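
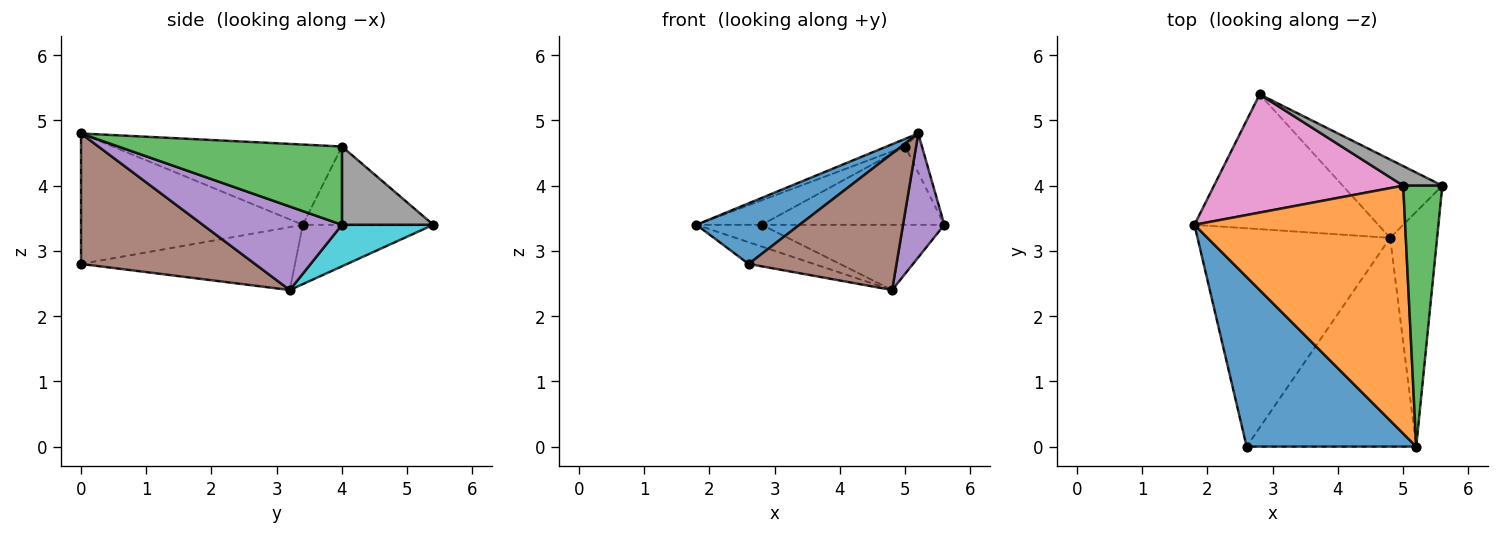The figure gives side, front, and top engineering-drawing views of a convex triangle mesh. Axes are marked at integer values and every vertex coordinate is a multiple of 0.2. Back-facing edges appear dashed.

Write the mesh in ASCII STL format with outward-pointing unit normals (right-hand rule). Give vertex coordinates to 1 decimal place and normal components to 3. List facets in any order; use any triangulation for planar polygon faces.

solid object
 facet normal -0.587 -0.273 0.763
  outer loop
   vertex 2.6 0.0 2.8
   vertex 5.2 0.0 4.8
   vertex 1.8 3.4 3.4
  endloop
 endfacet
 facet normal -0.356 0.029 0.934
  outer loop
   vertex 5.0 4.0 4.6
   vertex 1.8 3.4 3.4
   vertex 5.2 0.0 4.8
  endloop
 endfacet
 facet normal 0.892 0.067 0.446
  outer loop
   vertex 5.0 4.0 4.6
   vertex 5.2 0.0 4.8
   vertex 5.6 4.0 3.4
  endloop
 endfacet
 facet normal -0.309 0.094 -0.946
  outer loop
   vertex 4.8 3.2 2.4
   vertex 2.6 0.0 2.8
   vertex 1.8 3.4 3.4
  endloop
 endfacet
 facet normal 0.844 -0.250 -0.475
  outer loop
   vertex 4.8 3.2 2.4
   vertex 5.6 4.0 3.4
   vertex 5.2 0.0 4.8
  endloop
 endfacet
 facet normal 0.541 -0.460 -0.704
  outer loop
   vertex 4.8 3.2 2.4
   vertex 5.2 0.0 4.8
   vertex 2.6 0.0 2.8
  endloop
 endfacet
 facet normal -0.376 0.188 0.908
  outer loop
   vertex 2.8 5.4 3.4
   vertex 1.8 3.4 3.4
   vertex 5.0 4.0 4.6
  endloop
 endfacet
 facet normal 0.436 0.873 0.218
  outer loop
   vertex 2.8 5.4 3.4
   vertex 5.0 4.0 4.6
   vertex 5.6 4.0 3.4
  endloop
 endfacet
 facet normal -0.303 0.152 -0.941
  outer loop
   vertex 2.8 5.4 3.4
   vertex 4.8 3.2 2.4
   vertex 1.8 3.4 3.4
  endloop
 endfacet
 facet normal 0.305 0.610 -0.732
  outer loop
   vertex 2.8 5.4 3.4
   vertex 5.6 4.0 3.4
   vertex 4.8 3.2 2.4
  endloop
 endfacet
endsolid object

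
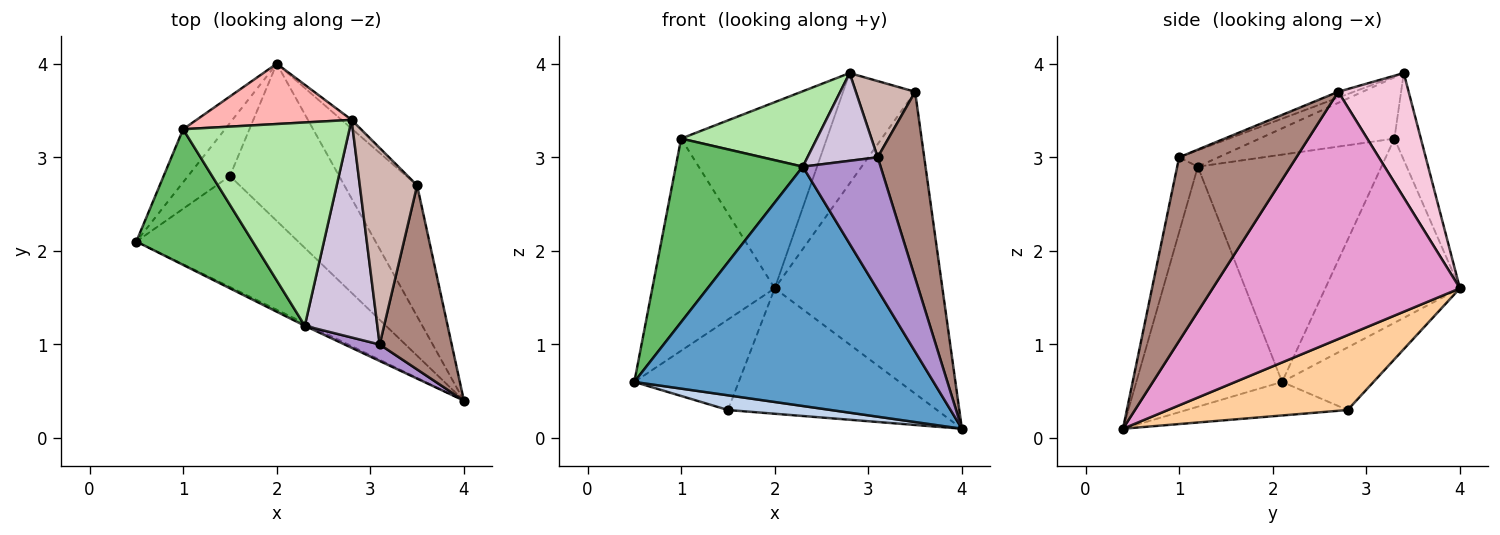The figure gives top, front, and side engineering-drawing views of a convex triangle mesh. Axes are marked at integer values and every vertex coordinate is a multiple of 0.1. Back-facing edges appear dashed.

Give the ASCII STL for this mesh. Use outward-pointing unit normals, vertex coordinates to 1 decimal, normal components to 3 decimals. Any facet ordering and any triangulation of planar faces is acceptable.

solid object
 facet normal -0.438 -0.899 -0.009
  outer loop
   vertex 2.3 1.2 2.9
   vertex 0.5 2.1 0.6
   vertex 4.0 0.4 0.1
  endloop
 endfacet
 facet normal -0.201 -0.129 -0.971
  outer loop
   vertex 1.5 2.8 0.3
   vertex 4.0 0.4 0.1
   vertex 0.5 2.1 0.6
  endloop
 endfacet
 facet normal -0.603 0.688 -0.403
  outer loop
   vertex 1.5 2.8 0.3
   vertex 0.5 2.1 0.6
   vertex 2.0 4.0 1.6
  endloop
 endfacet
 facet normal 0.472 0.550 -0.689
  outer loop
   vertex 1.5 2.8 0.3
   vertex 2.0 4.0 1.6
   vertex 4.0 0.4 0.1
  endloop
 endfacet
 facet normal -0.758 -0.525 0.388
  outer loop
   vertex 1.0 3.3 3.2
   vertex 0.5 2.1 0.6
   vertex 2.3 1.2 2.9
  endloop
 endfacet
 facet normal -0.326 -0.329 0.886
  outer loop
   vertex 1.0 3.3 3.2
   vertex 2.3 1.2 2.9
   vertex 2.8 3.4 3.9
  endloop
 endfacet
 facet normal -0.730 0.663 -0.166
  outer loop
   vertex 1.0 3.3 3.2
   vertex 2.0 4.0 1.6
   vertex 0.5 2.1 0.6
  endloop
 endfacet
 facet normal -0.170 0.937 0.304
  outer loop
   vertex 1.0 3.3 3.2
   vertex 2.8 3.4 3.9
   vertex 2.0 4.0 1.6
  endloop
 endfacet
 facet normal -0.255 -0.960 0.119
  outer loop
   vertex 3.1 1.0 3.0
   vertex 2.3 1.2 2.9
   vertex 4.0 0.4 0.1
  endloop
 endfacet
 facet normal -0.205 -0.366 0.908
  outer loop
   vertex 3.1 1.0 3.0
   vertex 2.8 3.4 3.9
   vertex 2.3 1.2 2.9
  endloop
 endfacet
 facet normal 0.873 -0.347 0.343
  outer loop
   vertex 3.5 2.7 3.7
   vertex 3.1 1.0 3.0
   vertex 4.0 0.4 0.1
  endloop
 endfacet
 facet normal -0.095 -0.360 0.928
  outer loop
   vertex 3.5 2.7 3.7
   vertex 2.8 3.4 3.9
   vertex 3.1 1.0 3.0
  endloop
 endfacet
 facet normal 0.804 0.545 -0.237
  outer loop
   vertex 3.5 2.7 3.7
   vertex 4.0 0.4 0.1
   vertex 2.0 4.0 1.6
  endloop
 endfacet
 facet normal 0.698 0.714 -0.056
  outer loop
   vertex 3.5 2.7 3.7
   vertex 2.0 4.0 1.6
   vertex 2.8 3.4 3.9
  endloop
 endfacet
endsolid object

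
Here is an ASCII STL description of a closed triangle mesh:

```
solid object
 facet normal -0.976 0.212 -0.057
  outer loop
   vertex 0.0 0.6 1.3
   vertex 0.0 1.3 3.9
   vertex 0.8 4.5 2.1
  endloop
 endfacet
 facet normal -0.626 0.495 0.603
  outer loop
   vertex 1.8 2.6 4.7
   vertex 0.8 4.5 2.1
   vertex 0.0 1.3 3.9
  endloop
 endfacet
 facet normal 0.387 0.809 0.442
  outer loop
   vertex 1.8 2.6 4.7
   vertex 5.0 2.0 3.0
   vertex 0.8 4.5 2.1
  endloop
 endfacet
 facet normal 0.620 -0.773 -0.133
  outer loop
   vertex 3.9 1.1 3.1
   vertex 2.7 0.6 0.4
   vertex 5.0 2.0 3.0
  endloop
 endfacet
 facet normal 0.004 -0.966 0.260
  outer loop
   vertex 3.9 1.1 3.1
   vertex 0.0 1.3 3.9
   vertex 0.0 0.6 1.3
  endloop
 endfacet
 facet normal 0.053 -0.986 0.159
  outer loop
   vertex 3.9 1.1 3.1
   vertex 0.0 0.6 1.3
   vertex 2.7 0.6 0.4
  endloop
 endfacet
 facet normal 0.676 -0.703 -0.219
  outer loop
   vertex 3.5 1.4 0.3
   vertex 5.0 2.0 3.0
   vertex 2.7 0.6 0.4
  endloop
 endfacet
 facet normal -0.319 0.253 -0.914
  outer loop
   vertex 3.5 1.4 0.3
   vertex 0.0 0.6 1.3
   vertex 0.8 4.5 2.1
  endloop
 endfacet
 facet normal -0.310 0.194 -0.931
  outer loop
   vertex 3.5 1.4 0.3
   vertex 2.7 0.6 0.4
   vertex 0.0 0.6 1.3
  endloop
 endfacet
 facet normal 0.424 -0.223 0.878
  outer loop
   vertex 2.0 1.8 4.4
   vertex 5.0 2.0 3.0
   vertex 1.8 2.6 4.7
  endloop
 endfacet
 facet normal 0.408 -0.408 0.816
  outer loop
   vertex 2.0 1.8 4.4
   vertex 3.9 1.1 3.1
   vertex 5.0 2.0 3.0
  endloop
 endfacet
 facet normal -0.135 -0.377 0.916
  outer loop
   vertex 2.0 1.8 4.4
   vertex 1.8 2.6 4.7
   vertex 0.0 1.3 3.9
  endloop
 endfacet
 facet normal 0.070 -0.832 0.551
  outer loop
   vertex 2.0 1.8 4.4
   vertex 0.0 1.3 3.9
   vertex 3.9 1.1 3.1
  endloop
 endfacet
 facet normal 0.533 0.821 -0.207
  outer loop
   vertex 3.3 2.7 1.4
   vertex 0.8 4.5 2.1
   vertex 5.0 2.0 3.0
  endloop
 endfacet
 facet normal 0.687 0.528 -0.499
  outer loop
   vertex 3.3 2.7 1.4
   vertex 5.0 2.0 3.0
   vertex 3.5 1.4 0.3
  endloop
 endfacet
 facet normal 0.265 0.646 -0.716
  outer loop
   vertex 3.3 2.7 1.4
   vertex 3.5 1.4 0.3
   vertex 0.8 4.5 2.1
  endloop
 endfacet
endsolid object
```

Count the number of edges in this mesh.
24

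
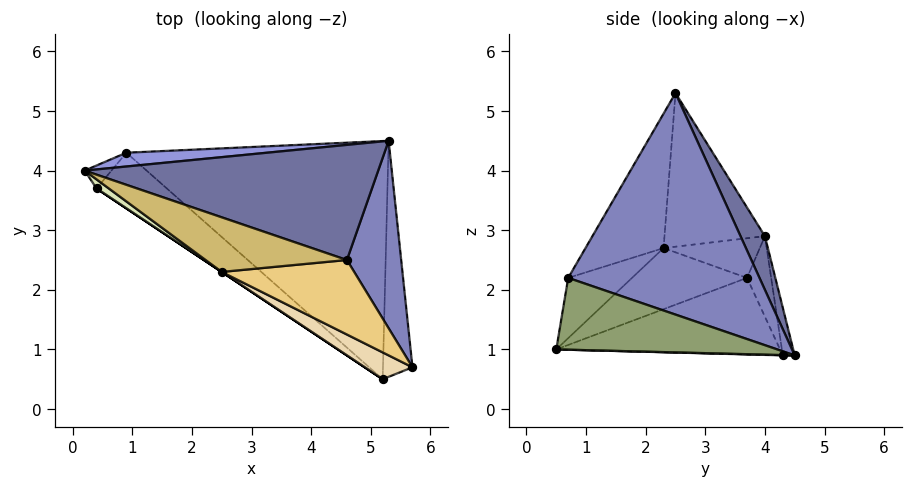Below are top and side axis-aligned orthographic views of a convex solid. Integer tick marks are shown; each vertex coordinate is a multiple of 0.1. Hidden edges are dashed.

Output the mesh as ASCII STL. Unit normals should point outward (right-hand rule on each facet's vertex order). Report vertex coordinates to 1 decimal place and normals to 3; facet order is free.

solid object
 facet normal 0.077 0.903 0.423
  outer loop
   vertex 4.6 2.5 5.3
   vertex 5.3 4.5 0.9
   vertex 0.2 4.0 2.9
  endloop
 endfacet
 facet normal 0.955 0.181 0.234
  outer loop
   vertex 4.6 2.5 5.3
   vertex 5.7 0.7 2.2
   vertex 5.3 4.5 0.9
  endloop
 endfacet
 facet normal -0.045 0.990 0.133
  outer loop
   vertex 0.9 4.3 0.9
   vertex 0.2 4.0 2.9
   vertex 5.3 4.5 0.9
  endloop
 endfacet
 facet normal -0.943 0.105 -0.314
  outer loop
   vertex 0.4 3.7 2.2
   vertex 0.2 4.0 2.9
   vertex 0.9 4.3 0.9
  endloop
 endfacet
 facet normal 0.925 -0.033 -0.380
  outer loop
   vertex 5.2 0.5 1.0
   vertex 5.3 4.5 0.9
   vertex 5.7 0.7 2.2
  endloop
 endfacet
 facet normal 0.001 -0.025 -1.000
  outer loop
   vertex 5.2 0.5 1.0
   vertex 0.9 4.3 0.9
   vertex 5.3 4.5 0.9
  endloop
 endfacet
 facet normal -0.561 -0.648 -0.515
  outer loop
   vertex 5.2 0.5 1.0
   vertex 0.4 3.7 2.2
   vertex 0.9 4.3 0.9
  endloop
 endfacet
 facet normal -0.575 -0.799 0.178
  outer loop
   vertex 2.5 2.3 2.7
   vertex 0.2 4.0 2.9
   vertex 0.4 3.7 2.2
  endloop
 endfacet
 facet normal -0.555 -0.832 0.000
  outer loop
   vertex 2.5 2.3 2.7
   vertex 0.4 3.7 2.2
   vertex 5.2 0.5 1.0
  endloop
 endfacet
 facet normal -0.501 -0.732 0.461
  outer loop
   vertex 2.5 2.3 2.7
   vertex 4.6 2.5 5.3
   vertex 0.2 4.0 2.9
  endloop
 endfacet
 facet normal -0.370 -0.854 0.365
  outer loop
   vertex 2.5 2.3 2.7
   vertex 5.7 0.7 2.2
   vertex 4.6 2.5 5.3
  endloop
 endfacet
 facet normal -0.387 -0.870 0.306
  outer loop
   vertex 2.5 2.3 2.7
   vertex 5.2 0.5 1.0
   vertex 5.7 0.7 2.2
  endloop
 endfacet
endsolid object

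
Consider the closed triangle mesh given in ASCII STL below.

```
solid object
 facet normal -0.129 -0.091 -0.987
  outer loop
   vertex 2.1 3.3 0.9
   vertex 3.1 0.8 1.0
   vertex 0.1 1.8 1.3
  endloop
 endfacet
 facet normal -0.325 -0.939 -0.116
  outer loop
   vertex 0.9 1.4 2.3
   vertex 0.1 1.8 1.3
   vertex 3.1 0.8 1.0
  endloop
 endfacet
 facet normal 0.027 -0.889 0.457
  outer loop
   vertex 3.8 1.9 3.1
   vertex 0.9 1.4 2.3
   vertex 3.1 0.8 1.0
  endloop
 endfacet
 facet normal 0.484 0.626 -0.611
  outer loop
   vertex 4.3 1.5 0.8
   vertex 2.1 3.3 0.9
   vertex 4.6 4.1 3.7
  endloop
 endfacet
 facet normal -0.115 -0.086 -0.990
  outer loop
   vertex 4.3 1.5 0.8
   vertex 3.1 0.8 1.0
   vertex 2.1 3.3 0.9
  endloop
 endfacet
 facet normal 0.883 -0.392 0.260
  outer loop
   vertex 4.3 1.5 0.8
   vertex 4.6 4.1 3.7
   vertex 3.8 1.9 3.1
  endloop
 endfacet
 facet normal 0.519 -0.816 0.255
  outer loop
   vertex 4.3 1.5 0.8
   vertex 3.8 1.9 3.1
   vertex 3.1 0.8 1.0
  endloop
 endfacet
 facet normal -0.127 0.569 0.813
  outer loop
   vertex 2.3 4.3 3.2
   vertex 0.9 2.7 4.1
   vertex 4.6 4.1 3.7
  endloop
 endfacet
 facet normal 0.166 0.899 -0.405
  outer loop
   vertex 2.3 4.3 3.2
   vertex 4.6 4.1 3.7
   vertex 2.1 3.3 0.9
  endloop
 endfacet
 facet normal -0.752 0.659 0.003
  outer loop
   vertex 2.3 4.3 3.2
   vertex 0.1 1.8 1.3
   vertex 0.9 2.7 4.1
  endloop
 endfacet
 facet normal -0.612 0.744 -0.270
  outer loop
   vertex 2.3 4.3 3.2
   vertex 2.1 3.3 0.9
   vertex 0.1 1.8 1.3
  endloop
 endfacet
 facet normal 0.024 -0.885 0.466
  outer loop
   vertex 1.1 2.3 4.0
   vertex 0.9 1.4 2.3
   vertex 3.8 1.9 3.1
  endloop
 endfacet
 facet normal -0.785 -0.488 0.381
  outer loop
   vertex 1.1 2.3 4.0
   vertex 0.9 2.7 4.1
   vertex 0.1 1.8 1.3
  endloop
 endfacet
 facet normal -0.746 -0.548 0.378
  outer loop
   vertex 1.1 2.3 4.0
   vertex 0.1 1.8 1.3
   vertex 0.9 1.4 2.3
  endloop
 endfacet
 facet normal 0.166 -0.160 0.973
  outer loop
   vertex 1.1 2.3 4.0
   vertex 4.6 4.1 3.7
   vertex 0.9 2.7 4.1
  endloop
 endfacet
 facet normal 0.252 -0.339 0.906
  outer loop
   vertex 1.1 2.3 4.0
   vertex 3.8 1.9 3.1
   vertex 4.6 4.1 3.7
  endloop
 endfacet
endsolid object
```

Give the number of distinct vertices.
10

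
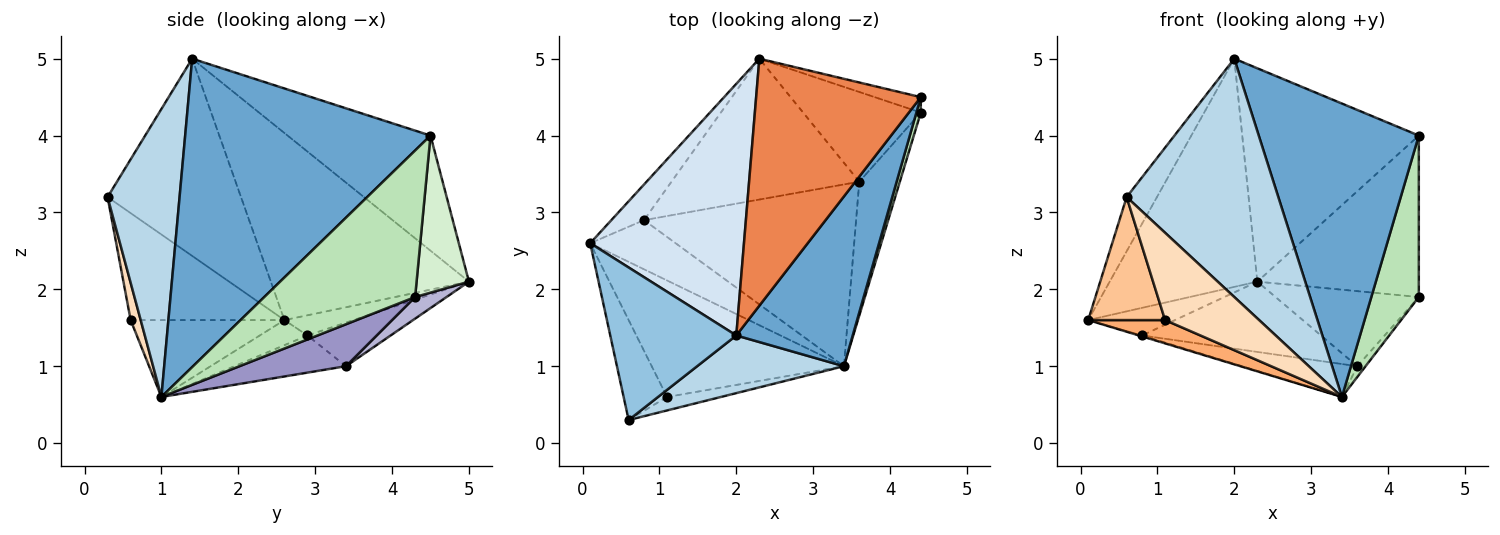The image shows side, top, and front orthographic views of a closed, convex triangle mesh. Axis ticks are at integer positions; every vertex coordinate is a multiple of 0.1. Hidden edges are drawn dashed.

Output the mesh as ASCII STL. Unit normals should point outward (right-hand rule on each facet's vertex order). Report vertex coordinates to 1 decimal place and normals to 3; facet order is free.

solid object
 facet normal 0.799 -0.521 0.301
  outer loop
   vertex 2.0 1.4 5.0
   vertex 3.4 1.0 0.6
   vertex 4.4 4.5 4.0
  endloop
 endfacet
 facet normal -0.828 0.188 0.529
  outer loop
   vertex 0.6 0.3 3.2
   vertex 2.0 1.4 5.0
   vertex 0.1 2.6 1.6
  endloop
 endfacet
 facet normal 0.419 -0.883 0.214
  outer loop
   vertex 0.6 0.3 3.2
   vertex 3.4 1.0 0.6
   vertex 2.0 1.4 5.0
  endloop
 endfacet
 facet normal -0.669 0.499 0.550
  outer loop
   vertex 2.3 5.0 2.1
   vertex 0.1 2.6 1.6
   vertex 2.0 1.4 5.0
  endloop
 endfacet
 facet normal -0.468 0.578 0.669
  outer loop
   vertex 2.3 5.0 2.1
   vertex 2.0 1.4 5.0
   vertex 4.4 4.5 4.0
  endloop
 endfacet
 facet normal -0.365 -0.183 -0.913
  outer loop
   vertex 1.1 0.6 1.6
   vertex 0.1 2.6 1.6
   vertex 3.4 1.0 0.6
  endloop
 endfacet
 facet normal -0.841 -0.420 -0.342
  outer loop
   vertex 1.1 0.6 1.6
   vertex 0.6 0.3 3.2
   vertex 0.1 2.6 1.6
  endloop
 endfacet
 facet normal 0.105 -0.983 -0.151
  outer loop
   vertex 1.1 0.6 1.6
   vertex 3.4 1.0 0.6
   vertex 0.6 0.3 3.2
  endloop
 endfacet
 facet normal -0.282 0.018 -0.959
  outer loop
   vertex 0.8 2.9 1.4
   vertex 3.4 1.0 0.6
   vertex 0.1 2.6 1.6
  endloop
 endfacet
 facet normal -0.439 0.550 -0.710
  outer loop
   vertex 0.8 2.9 1.4
   vertex 0.1 2.6 1.6
   vertex 2.3 5.0 2.1
  endloop
 endfacet
 facet normal 0.953 -0.300 0.029
  outer loop
   vertex 4.4 4.3 1.9
   vertex 4.4 4.5 4.0
   vertex 3.4 1.0 0.6
  endloop
 endfacet
 facet normal 0.307 0.947 -0.090
  outer loop
   vertex 4.4 4.3 1.9
   vertex 2.3 5.0 2.1
   vertex 4.4 4.5 4.0
  endloop
 endfacet
 facet normal 0.718 0.056 -0.694
  outer loop
   vertex 3.6 3.4 1.0
   vertex 4.4 4.3 1.9
   vertex 3.4 1.0 0.6
  endloop
 endfacet
 facet normal 0.139 0.635 -0.759
  outer loop
   vertex 3.6 3.4 1.0
   vertex 2.3 5.0 2.1
   vertex 4.4 4.3 1.9
  endloop
 endfacet
 facet normal -0.170 0.176 -0.970
  outer loop
   vertex 3.6 3.4 1.0
   vertex 3.4 1.0 0.6
   vertex 0.8 2.9 1.4
  endloop
 endfacet
 facet normal -0.203 0.437 -0.876
  outer loop
   vertex 3.6 3.4 1.0
   vertex 0.8 2.9 1.4
   vertex 2.3 5.0 2.1
  endloop
 endfacet
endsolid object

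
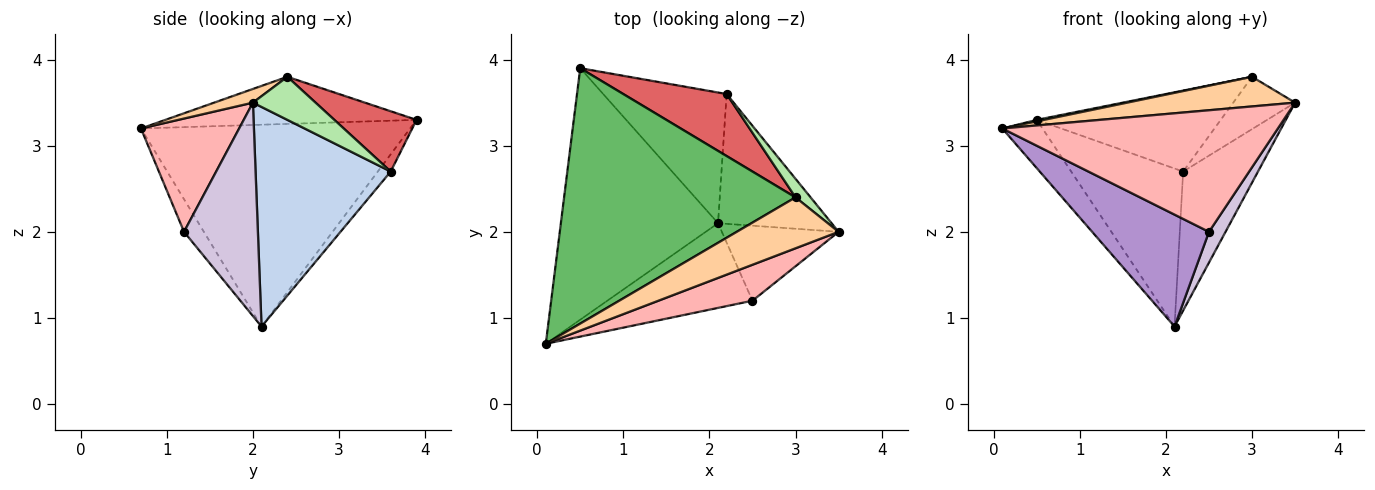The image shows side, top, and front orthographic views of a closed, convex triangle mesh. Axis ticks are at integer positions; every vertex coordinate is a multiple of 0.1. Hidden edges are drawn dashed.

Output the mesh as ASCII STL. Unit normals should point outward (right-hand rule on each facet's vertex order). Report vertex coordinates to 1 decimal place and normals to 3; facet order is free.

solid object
 facet normal -0.784 0.117 -0.610
  outer loop
   vertex 2.1 2.1 0.9
   vertex 0.1 0.7 3.2
   vertex 0.5 3.9 3.3
  endloop
 endfacet
 facet normal 0.797 0.441 -0.412
  outer loop
   vertex 2.2 3.6 2.7
   vertex 3.5 2.0 3.5
   vertex 2.1 2.1 0.9
  endloop
 endfacet
 facet normal -0.089 0.768 -0.635
  outer loop
   vertex 2.2 3.6 2.7
   vertex 2.1 2.1 0.9
   vertex 0.5 3.9 3.3
  endloop
 endfacet
 facet normal 0.115 -0.500 0.858
  outer loop
   vertex 3.0 2.4 3.8
   vertex 0.1 0.7 3.2
   vertex 3.5 2.0 3.5
  endloop
 endfacet
 facet normal -0.199 -0.006 0.980
  outer loop
   vertex 3.0 2.4 3.8
   vertex 0.5 3.9 3.3
   vertex 0.1 0.7 3.2
  endloop
 endfacet
 facet normal 0.690 0.682 0.242
  outer loop
   vertex 3.0 2.4 3.8
   vertex 3.5 2.0 3.5
   vertex 2.2 3.6 2.7
  endloop
 endfacet
 facet normal 0.334 0.748 0.573
  outer loop
   vertex 3.0 2.4 3.8
   vertex 2.2 3.6 2.7
   vertex 0.5 3.9 3.3
  endloop
 endfacet
 facet normal 0.323 -0.907 0.268
  outer loop
   vertex 2.5 1.2 2.0
   vertex 3.5 2.0 3.5
   vertex 0.1 0.7 3.2
  endloop
 endfacet
 facet normal -0.134 -0.790 -0.598
  outer loop
   vertex 2.5 1.2 2.0
   vertex 0.1 0.7 3.2
   vertex 2.1 2.1 0.9
  endloop
 endfacet
 facet normal 0.861 -0.193 -0.471
  outer loop
   vertex 2.5 1.2 2.0
   vertex 2.1 2.1 0.9
   vertex 3.5 2.0 3.5
  endloop
 endfacet
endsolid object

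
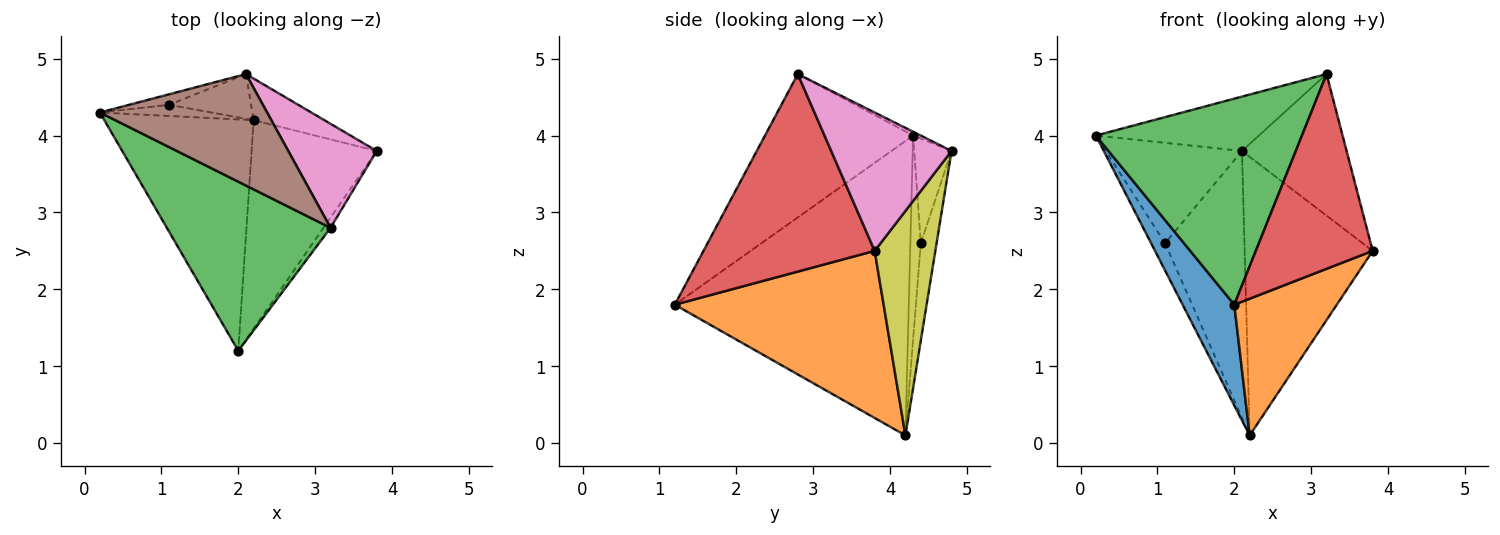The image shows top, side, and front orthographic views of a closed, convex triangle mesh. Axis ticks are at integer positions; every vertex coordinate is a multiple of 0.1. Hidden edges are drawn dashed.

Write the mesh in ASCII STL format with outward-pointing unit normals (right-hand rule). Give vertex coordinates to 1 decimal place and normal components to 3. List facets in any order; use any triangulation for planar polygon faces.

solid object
 facet normal -0.875 -0.193 -0.444
  outer loop
   vertex 2.2 4.2 0.1
   vertex 2.0 1.2 1.8
   vertex 0.2 4.3 4.0
  endloop
 endfacet
 facet normal 0.745 -0.366 -0.558
  outer loop
   vertex 2.2 4.2 0.1
   vertex 3.8 3.8 2.5
   vertex 2.0 1.2 1.8
  endloop
 endfacet
 facet normal -0.486 -0.676 0.555
  outer loop
   vertex 3.2 2.8 4.8
   vertex 0.2 4.3 4.0
   vertex 2.0 1.2 1.8
  endloop
 endfacet
 facet normal 0.826 -0.564 -0.030
  outer loop
   vertex 3.2 2.8 4.8
   vertex 2.0 1.2 1.8
   vertex 3.8 3.8 2.5
  endloop
 endfacet
 facet normal -0.569 0.762 -0.311
  outer loop
   vertex 1.1 4.4 2.6
   vertex 2.2 4.2 0.1
   vertex 0.2 4.3 4.0
  endloop
 endfacet
 facet normal -0.021 0.438 0.899
  outer loop
   vertex 2.1 4.8 3.8
   vertex 0.2 4.3 4.0
   vertex 3.2 2.8 4.8
  endloop
 endfacet
 facet normal 0.680 0.591 0.434
  outer loop
   vertex 2.1 4.8 3.8
   vertex 3.2 2.8 4.8
   vertex 3.8 3.8 2.5
  endloop
 endfacet
 facet normal -0.263 0.960 -0.101
  outer loop
   vertex 2.1 4.8 3.8
   vertex 1.1 4.4 2.6
   vertex 0.2 4.3 4.0
  endloop
 endfacet
 facet normal 0.424 0.896 -0.134
  outer loop
   vertex 2.1 4.8 3.8
   vertex 3.8 3.8 2.5
   vertex 2.2 4.2 0.1
  endloop
 endfacet
 facet normal -0.193 0.968 -0.162
  outer loop
   vertex 2.1 4.8 3.8
   vertex 2.2 4.2 0.1
   vertex 1.1 4.4 2.6
  endloop
 endfacet
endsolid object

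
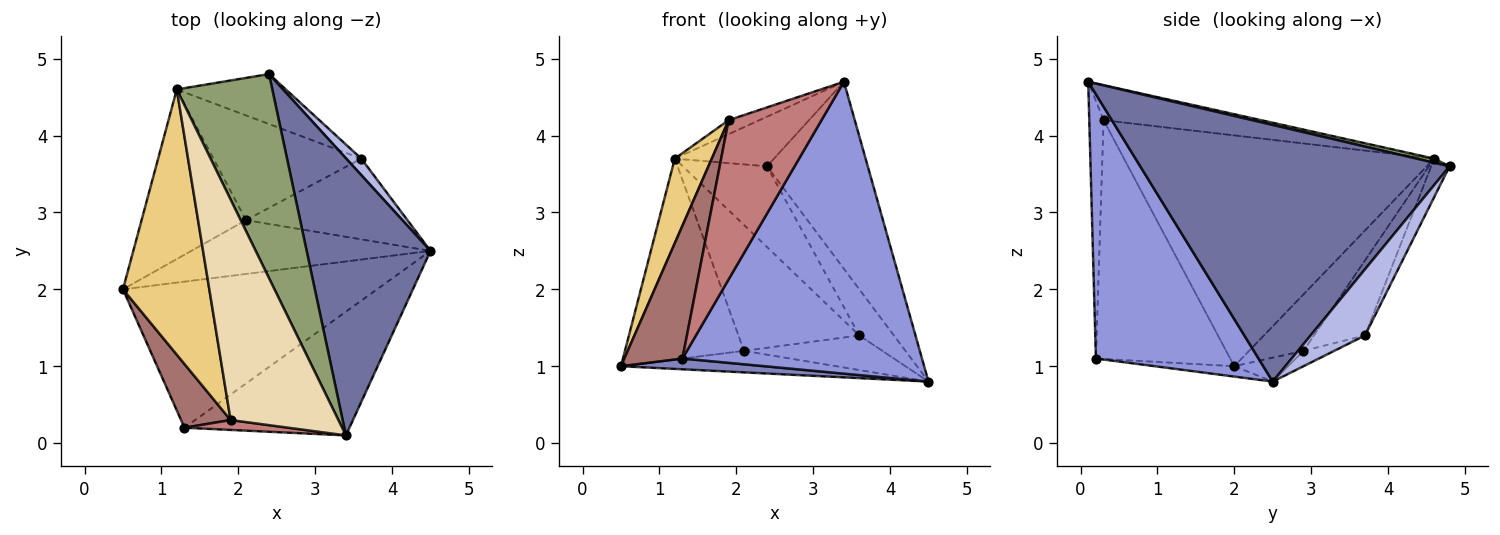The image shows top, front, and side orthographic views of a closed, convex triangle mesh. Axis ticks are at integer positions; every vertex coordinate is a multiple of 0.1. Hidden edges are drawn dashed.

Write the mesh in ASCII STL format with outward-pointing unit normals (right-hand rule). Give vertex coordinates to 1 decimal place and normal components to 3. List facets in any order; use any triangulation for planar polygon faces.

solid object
 facet normal 0.864 0.281 0.417
  outer loop
   vertex 3.4 0.1 4.7
   vertex 4.5 2.5 0.8
   vertex 2.4 4.8 3.6
  endloop
 endfacet
 facet normal -0.041 -0.073 -0.996
  outer loop
   vertex 1.3 0.2 1.1
   vertex 0.5 2.0 1.0
   vertex 4.5 2.5 0.8
  endloop
 endfacet
 facet normal 0.530 -0.781 -0.331
  outer loop
   vertex 1.3 0.2 1.1
   vertex 4.5 2.5 0.8
   vertex 3.4 0.1 4.7
  endloop
 endfacet
 facet normal 0.829 0.527 0.188
  outer loop
   vertex 3.6 3.7 1.4
   vertex 2.4 4.8 3.6
   vertex 4.5 2.5 0.8
  endloop
 endfacet
 facet normal 0.042 0.236 0.971
  outer loop
   vertex 1.2 4.6 3.7
   vertex 3.4 0.1 4.7
   vertex 2.4 4.8 3.6
  endloop
 endfacet
 facet normal -0.182 0.836 -0.518
  outer loop
   vertex 1.2 4.6 3.7
   vertex 2.4 4.8 3.6
   vertex 3.6 3.7 1.4
  endloop
 endfacet
 facet normal -0.092 0.370 -0.925
  outer loop
   vertex 2.1 2.9 1.2
   vertex 4.5 2.5 0.8
   vertex 0.5 2.0 1.0
  endloop
 endfacet
 facet normal -0.087 0.392 -0.916
  outer loop
   vertex 2.1 2.9 1.2
   vertex 3.6 3.7 1.4
   vertex 4.5 2.5 0.8
  endloop
 endfacet
 facet normal -0.330 0.721 -0.609
  outer loop
   vertex 2.1 2.9 1.2
   vertex 0.5 2.0 1.0
   vertex 1.2 4.6 3.7
  endloop
 endfacet
 facet normal -0.309 0.731 -0.608
  outer loop
   vertex 2.1 2.9 1.2
   vertex 1.2 4.6 3.7
   vertex 3.6 3.7 1.4
  endloop
 endfacet
 facet normal -0.931 -0.111 0.348
  outer loop
   vertex 1.9 0.3 4.2
   vertex 1.2 4.6 3.7
   vertex 0.5 2.0 1.0
  endloop
 endfacet
 facet normal -0.308 0.060 0.949
  outer loop
   vertex 1.9 0.3 4.2
   vertex 3.4 0.1 4.7
   vertex 1.2 4.6 3.7
  endloop
 endfacet
 facet normal -0.901 -0.390 0.187
  outer loop
   vertex 1.9 0.3 4.2
   vertex 0.5 2.0 1.0
   vertex 1.3 0.2 1.1
  endloop
 endfacet
 facet normal -0.152 -0.986 0.061
  outer loop
   vertex 1.9 0.3 4.2
   vertex 1.3 0.2 1.1
   vertex 3.4 0.1 4.7
  endloop
 endfacet
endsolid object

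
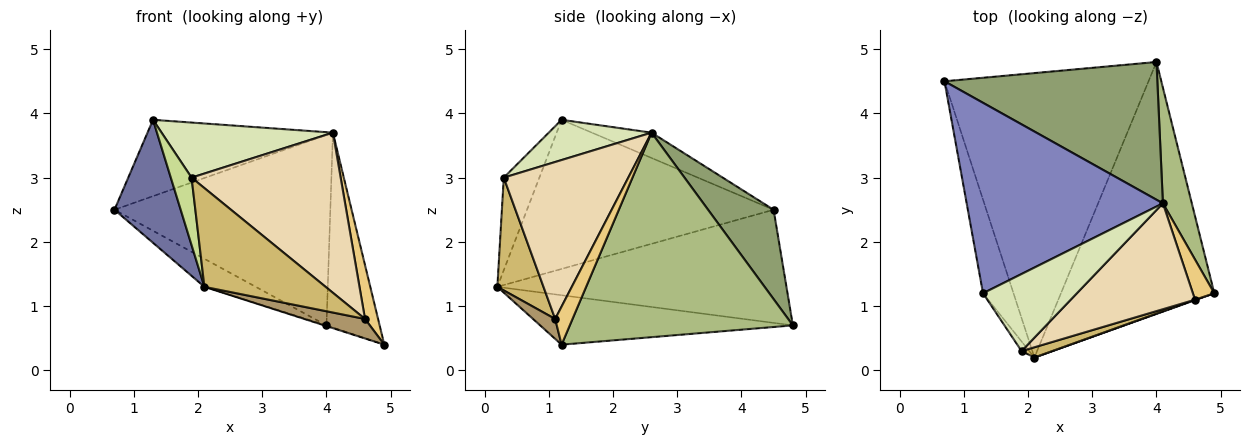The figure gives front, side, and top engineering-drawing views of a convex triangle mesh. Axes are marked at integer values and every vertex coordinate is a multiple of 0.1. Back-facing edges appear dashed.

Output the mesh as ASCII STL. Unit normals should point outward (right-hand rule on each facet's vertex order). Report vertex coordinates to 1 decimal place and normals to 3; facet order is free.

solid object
 facet normal -0.947 -0.254 -0.194
  outer loop
   vertex 1.3 1.2 3.9
   vertex 0.7 4.5 2.5
   vertex 2.1 0.2 1.3
  endloop
 endfacet
 facet normal -0.119 0.369 0.922
  outer loop
   vertex 4.1 2.6 3.7
   vertex 0.7 4.5 2.5
   vertex 1.3 1.2 3.9
  endloop
 endfacet
 facet normal -0.483 0.086 -0.871
  outer loop
   vertex 4.0 4.8 0.7
   vertex 2.1 0.2 1.3
   vertex 0.7 4.5 2.5
  endloop
 endfacet
 facet normal -0.307 0.003 -0.952
  outer loop
   vertex 4.0 4.8 0.7
   vertex 4.9 1.2 0.4
   vertex 2.1 0.2 1.3
  endloop
 endfacet
 facet normal 0.239 0.787 0.569
  outer loop
   vertex 4.0 4.8 0.7
   vertex 0.7 4.5 2.5
   vertex 4.1 2.6 3.7
  endloop
 endfacet
 facet normal 0.964 0.230 0.136
  outer loop
   vertex 4.0 4.8 0.7
   vertex 4.1 2.6 3.7
   vertex 4.9 1.2 0.4
  endloop
 endfacet
 facet normal -0.862 -0.503 -0.072
  outer loop
   vertex 1.9 0.3 3.0
   vertex 1.3 1.2 3.9
   vertex 2.1 0.2 1.3
  endloop
 endfacet
 facet normal 0.329 -0.549 0.768
  outer loop
   vertex 1.9 0.3 3.0
   vertex 4.1 2.6 3.7
   vertex 1.3 1.2 3.9
  endloop
 endfacet
 facet normal 0.343 -0.939 0.022
  outer loop
   vertex 4.6 1.1 0.8
   vertex 2.1 0.2 1.3
   vertex 4.9 1.2 0.4
  endloop
 endfacet
 facet normal 0.354 -0.930 0.096
  outer loop
   vertex 4.6 1.1 0.8
   vertex 1.9 0.3 3.0
   vertex 2.1 0.2 1.3
  endloop
 endfacet
 facet normal 0.729 -0.549 0.409
  outer loop
   vertex 4.6 1.1 0.8
   vertex 4.9 1.2 0.4
   vertex 4.1 2.6 3.7
  endloop
 endfacet
 facet normal 0.572 -0.684 0.453
  outer loop
   vertex 4.6 1.1 0.8
   vertex 4.1 2.6 3.7
   vertex 1.9 0.3 3.0
  endloop
 endfacet
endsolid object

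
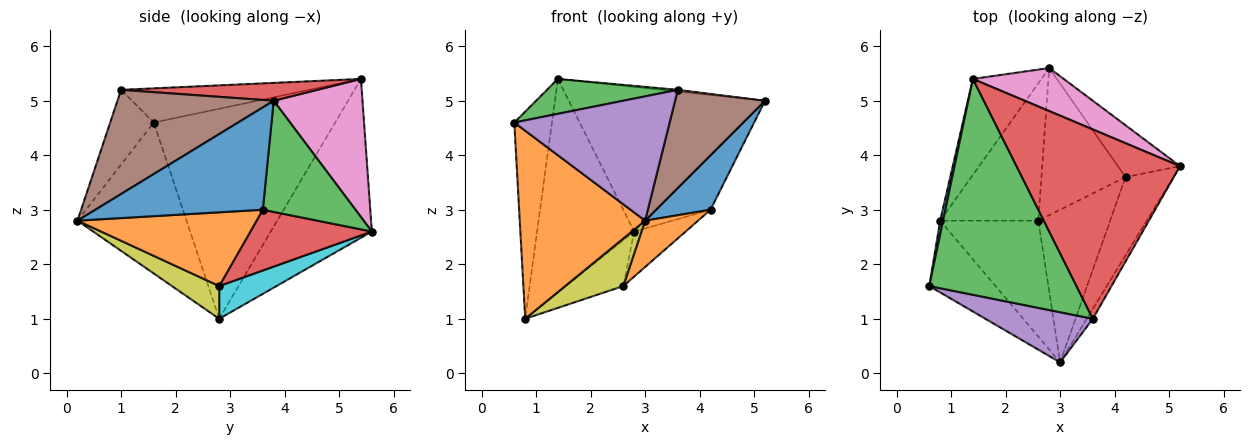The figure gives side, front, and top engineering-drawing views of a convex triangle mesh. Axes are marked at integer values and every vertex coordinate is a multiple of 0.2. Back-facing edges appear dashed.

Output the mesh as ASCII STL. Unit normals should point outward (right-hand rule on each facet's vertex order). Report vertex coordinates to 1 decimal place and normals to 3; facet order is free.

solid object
 facet normal -0.979 0.203 0.013
  outer loop
   vertex 0.8 2.8 1.0
   vertex 0.6 1.6 4.6
   vertex 1.4 5.4 5.4
  endloop
 endfacet
 facet normal -0.631 -0.725 -0.277
  outer loop
   vertex 3.0 0.2 2.8
   vertex 0.6 1.6 4.6
   vertex 0.8 2.8 1.0
  endloop
 endfacet
 facet normal -0.224 -0.156 0.962
  outer loop
   vertex 3.6 1.0 5.2
   vertex 1.4 5.4 5.4
   vertex 0.6 1.6 4.6
  endloop
 endfacet
 facet normal 0.108 0.009 0.994
  outer loop
   vertex 3.6 1.0 5.2
   vertex 5.2 3.8 5.0
   vertex 1.4 5.4 5.4
  endloop
 endfacet
 facet normal -0.252 -0.897 0.362
  outer loop
   vertex 3.6 1.0 5.2
   vertex 0.6 1.6 4.6
   vertex 3.0 0.2 2.8
  endloop
 endfacet
 facet normal 0.866 -0.498 -0.050
  outer loop
   vertex 3.6 1.0 5.2
   vertex 3.0 0.2 2.8
   vertex 5.2 3.8 5.0
  endloop
 endfacet
 facet normal 0.398 0.879 0.262
  outer loop
   vertex 2.8 5.6 2.6
   vertex 1.4 5.4 5.4
   vertex 5.2 3.8 5.0
  endloop
 endfacet
 facet normal -0.689 0.662 -0.297
  outer loop
   vertex 2.8 5.6 2.6
   vertex 0.8 2.8 1.0
   vertex 1.4 5.4 5.4
  endloop
 endfacet
 facet normal 0.295 -0.363 -0.884
  outer loop
   vertex 2.6 2.8 1.6
   vertex 3.0 0.2 2.8
   vertex 0.8 2.8 1.0
  endloop
 endfacet
 facet normal 0.302 0.302 -0.905
  outer loop
   vertex 2.6 2.8 1.6
   vertex 0.8 2.8 1.0
   vertex 2.8 5.6 2.6
  endloop
 endfacet
 facet normal 0.869 -0.283 -0.406
  outer loop
   vertex 4.2 3.6 3.0
   vertex 5.2 3.8 5.0
   vertex 3.0 0.2 2.8
  endloop
 endfacet
 facet normal 0.701 -0.207 -0.683
  outer loop
   vertex 4.2 3.6 3.0
   vertex 3.0 0.2 2.8
   vertex 2.6 2.8 1.6
  endloop
 endfacet
 facet normal 0.777 0.457 -0.434
  outer loop
   vertex 4.2 3.6 3.0
   vertex 2.8 5.6 2.6
   vertex 5.2 3.8 5.0
  endloop
 endfacet
 facet normal 0.568 0.240 -0.787
  outer loop
   vertex 4.2 3.6 3.0
   vertex 2.6 2.8 1.6
   vertex 2.8 5.6 2.6
  endloop
 endfacet
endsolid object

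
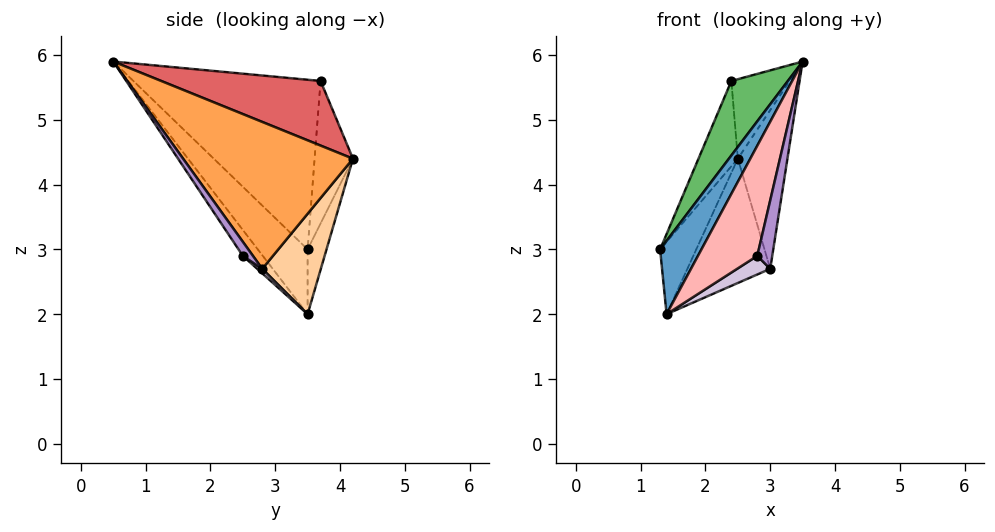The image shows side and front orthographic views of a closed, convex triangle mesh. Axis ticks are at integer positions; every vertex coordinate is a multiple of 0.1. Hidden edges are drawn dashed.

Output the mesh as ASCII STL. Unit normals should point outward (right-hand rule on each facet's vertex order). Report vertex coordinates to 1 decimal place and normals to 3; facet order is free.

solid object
 facet normal -0.767 -0.637 -0.077
  outer loop
   vertex 1.4 3.5 2.0
   vertex 3.5 0.5 5.9
   vertex 1.3 3.5 3.0
  endloop
 endfacet
 facet normal -0.463 0.885 -0.046
  outer loop
   vertex 1.4 3.5 2.0
   vertex 1.3 3.5 3.0
   vertex 2.5 4.2 4.4
  endloop
 endfacet
 facet normal 0.959 0.280 0.051
  outer loop
   vertex 3.0 2.8 2.7
   vertex 2.5 4.2 4.4
   vertex 3.5 0.5 5.9
  endloop
 endfacet
 facet normal 0.516 0.730 -0.449
  outer loop
   vertex 3.0 2.8 2.7
   vertex 1.4 3.5 2.0
   vertex 2.5 4.2 4.4
  endloop
 endfacet
 facet normal -0.880 -0.266 0.393
  outer loop
   vertex 2.4 3.7 5.6
   vertex 1.3 3.5 3.0
   vertex 3.5 0.5 5.9
  endloop
 endfacet
 facet normal -0.679 0.696 0.234
  outer loop
   vertex 2.4 3.7 5.6
   vertex 2.5 4.2 4.4
   vertex 1.3 3.5 3.0
  endloop
 endfacet
 facet normal 0.917 0.335 0.216
  outer loop
   vertex 2.4 3.7 5.6
   vertex 3.5 0.5 5.9
   vertex 2.5 4.2 4.4
  endloop
 endfacet
 facet normal -0.278 -0.828 -0.487
  outer loop
   vertex 2.8 2.5 2.9
   vertex 3.5 0.5 5.9
   vertex 1.4 3.5 2.0
  endloop
 endfacet
 facet normal 0.462 -0.684 -0.564
  outer loop
   vertex 2.8 2.5 2.9
   vertex 3.0 2.8 2.7
   vertex 3.5 0.5 5.9
  endloop
 endfacet
 facet normal 0.090 -0.593 -0.800
  outer loop
   vertex 2.8 2.5 2.9
   vertex 1.4 3.5 2.0
   vertex 3.0 2.8 2.7
  endloop
 endfacet
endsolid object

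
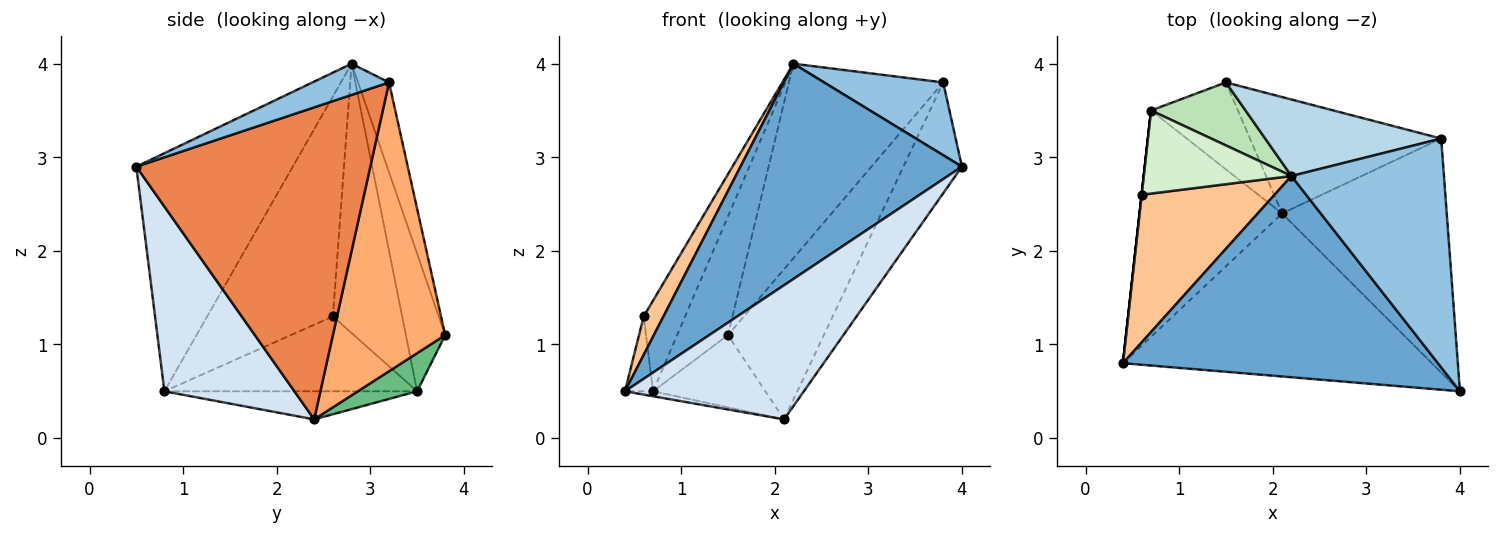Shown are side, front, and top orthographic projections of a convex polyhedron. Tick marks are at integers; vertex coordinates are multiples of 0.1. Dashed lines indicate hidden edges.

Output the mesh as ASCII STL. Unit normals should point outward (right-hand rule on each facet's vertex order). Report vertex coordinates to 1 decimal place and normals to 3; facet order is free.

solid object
 facet normal -0.459 -0.649 0.607
  outer loop
   vertex 2.2 2.8 4.0
   vertex 0.4 0.8 0.5
   vertex 4.0 0.5 2.9
  endloop
 endfacet
 facet normal 0.191 -0.298 0.935
  outer loop
   vertex 3.8 3.2 3.8
   vertex 2.2 2.8 4.0
   vertex 4.0 0.5 2.9
  endloop
 endfacet
 facet normal -0.184 0.915 0.360
  outer loop
   vertex 3.8 3.2 3.8
   vertex 1.5 3.8 1.1
   vertex 2.2 2.8 4.0
  endloop
 endfacet
 facet normal 0.419 -0.577 -0.701
  outer loop
   vertex 2.1 2.4 0.2
   vertex 4.0 0.5 2.9
   vertex 0.4 0.8 0.5
  endloop
 endfacet
 facet normal 0.864 0.216 -0.456
  outer loop
   vertex 2.1 2.4 0.2
   vertex 3.8 3.2 3.8
   vertex 4.0 0.5 2.9
  endloop
 endfacet
 facet normal 0.679 0.580 -0.450
  outer loop
   vertex 2.1 2.4 0.2
   vertex 1.5 3.8 1.1
   vertex 3.8 3.2 3.8
  endloop
 endfacet
 facet normal -0.848 -0.134 0.513
  outer loop
   vertex 0.6 2.6 1.3
   vertex 0.4 0.8 0.5
   vertex 2.2 2.8 4.0
  endloop
 endfacet
 facet normal -0.193 0.021 -0.981
  outer loop
   vertex 0.7 3.5 0.5
   vertex 2.1 2.4 0.2
   vertex 0.4 0.8 0.5
  endloop
 endfacet
 facet normal 0.320 0.606 -0.729
  outer loop
   vertex 0.7 3.5 0.5
   vertex 1.5 3.8 1.1
   vertex 2.1 2.4 0.2
  endloop
 endfacet
 facet normal -0.994 0.110 0.000
  outer loop
   vertex 0.7 3.5 0.5
   vertex 0.4 0.8 0.5
   vertex 0.6 2.6 1.3
  endloop
 endfacet
 facet normal -0.564 0.729 0.388
  outer loop
   vertex 0.7 3.5 0.5
   vertex 2.2 2.8 4.0
   vertex 1.5 3.8 1.1
  endloop
 endfacet
 facet normal -0.776 0.465 0.426
  outer loop
   vertex 0.7 3.5 0.5
   vertex 0.6 2.6 1.3
   vertex 2.2 2.8 4.0
  endloop
 endfacet
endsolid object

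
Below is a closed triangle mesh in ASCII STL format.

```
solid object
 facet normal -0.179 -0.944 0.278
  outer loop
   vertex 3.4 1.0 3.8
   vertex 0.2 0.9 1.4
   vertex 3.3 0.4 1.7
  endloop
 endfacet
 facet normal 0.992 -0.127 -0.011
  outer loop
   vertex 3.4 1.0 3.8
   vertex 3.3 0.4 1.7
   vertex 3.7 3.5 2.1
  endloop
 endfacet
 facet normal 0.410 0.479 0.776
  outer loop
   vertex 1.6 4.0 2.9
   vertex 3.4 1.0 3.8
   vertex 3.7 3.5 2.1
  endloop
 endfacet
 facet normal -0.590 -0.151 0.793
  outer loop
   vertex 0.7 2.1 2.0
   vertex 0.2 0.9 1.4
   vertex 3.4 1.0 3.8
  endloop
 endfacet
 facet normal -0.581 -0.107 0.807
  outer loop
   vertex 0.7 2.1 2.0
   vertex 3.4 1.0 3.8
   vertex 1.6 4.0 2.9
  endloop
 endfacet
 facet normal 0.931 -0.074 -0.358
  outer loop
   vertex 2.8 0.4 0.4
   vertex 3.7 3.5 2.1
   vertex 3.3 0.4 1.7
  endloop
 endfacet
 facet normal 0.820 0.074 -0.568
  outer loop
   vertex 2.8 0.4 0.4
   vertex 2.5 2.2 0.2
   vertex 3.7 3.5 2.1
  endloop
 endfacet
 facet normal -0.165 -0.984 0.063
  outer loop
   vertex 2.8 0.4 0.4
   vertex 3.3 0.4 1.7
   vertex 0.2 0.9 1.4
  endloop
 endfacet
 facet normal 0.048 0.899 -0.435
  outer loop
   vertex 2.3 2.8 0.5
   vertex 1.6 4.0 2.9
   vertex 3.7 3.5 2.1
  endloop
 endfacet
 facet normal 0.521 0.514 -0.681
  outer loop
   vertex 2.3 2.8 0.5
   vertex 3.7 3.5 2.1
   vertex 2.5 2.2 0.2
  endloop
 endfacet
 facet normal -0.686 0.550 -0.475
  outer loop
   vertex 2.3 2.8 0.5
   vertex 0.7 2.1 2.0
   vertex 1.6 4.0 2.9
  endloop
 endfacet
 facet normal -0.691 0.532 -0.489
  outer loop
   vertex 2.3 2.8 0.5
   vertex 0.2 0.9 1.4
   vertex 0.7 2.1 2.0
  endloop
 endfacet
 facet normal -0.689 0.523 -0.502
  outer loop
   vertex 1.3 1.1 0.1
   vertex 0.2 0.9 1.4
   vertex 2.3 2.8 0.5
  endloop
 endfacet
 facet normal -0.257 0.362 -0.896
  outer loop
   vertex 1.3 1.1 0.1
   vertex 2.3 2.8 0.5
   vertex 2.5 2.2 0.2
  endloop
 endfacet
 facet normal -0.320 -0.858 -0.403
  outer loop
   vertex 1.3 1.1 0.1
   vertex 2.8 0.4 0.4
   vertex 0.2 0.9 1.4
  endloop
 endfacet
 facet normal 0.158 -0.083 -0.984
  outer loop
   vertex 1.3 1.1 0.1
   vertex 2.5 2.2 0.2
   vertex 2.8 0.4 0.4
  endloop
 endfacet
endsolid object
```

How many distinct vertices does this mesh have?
10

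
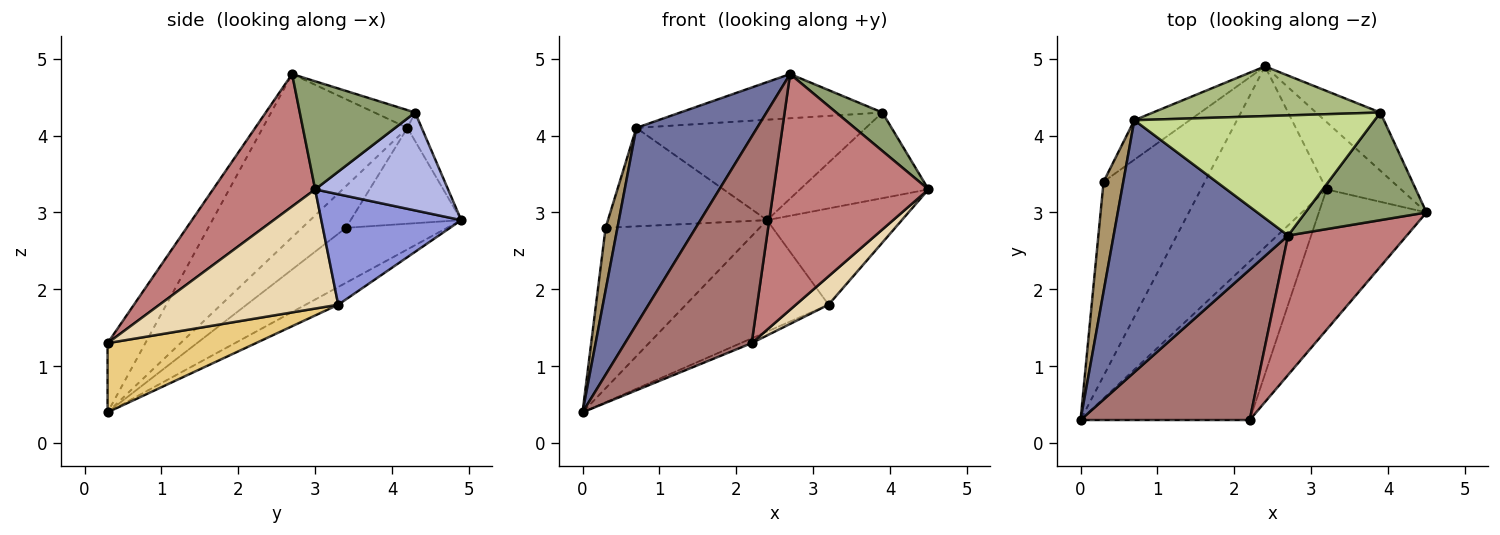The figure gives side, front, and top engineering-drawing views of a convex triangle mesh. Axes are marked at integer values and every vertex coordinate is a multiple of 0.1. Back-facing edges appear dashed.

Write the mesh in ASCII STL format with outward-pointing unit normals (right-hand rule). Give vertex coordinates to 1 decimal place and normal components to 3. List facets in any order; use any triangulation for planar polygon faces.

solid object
 facet normal -0.594 -0.495 0.634
  outer loop
   vertex 0.7 4.2 4.1
   vertex 0.0 0.3 0.4
   vertex 2.7 2.7 4.8
  endloop
 endfacet
 facet normal -0.119 0.521 -0.845
  outer loop
   vertex 3.2 3.3 1.8
   vertex 0.0 0.3 0.4
   vertex 2.4 4.9 2.9
  endloop
 endfacet
 facet normal 0.648 0.624 -0.437
  outer loop
   vertex 3.2 3.3 1.8
   vertex 2.4 4.9 2.9
   vertex 4.5 3.0 3.3
  endloop
 endfacet
 facet normal 0.650 0.629 -0.427
  outer loop
   vertex 3.9 4.3 4.3
   vertex 4.5 3.0 3.3
   vertex 2.4 4.9 2.9
  endloop
 endfacet
 facet normal 0.644 -0.257 0.721
  outer loop
   vertex 3.9 4.3 4.3
   vertex 2.7 2.7 4.8
   vertex 4.5 3.0 3.3
  endloop
 endfacet
 facet normal -0.056 0.895 0.443
  outer loop
   vertex 3.9 4.3 4.3
   vertex 2.4 4.9 2.9
   vertex 0.7 4.2 4.1
  endloop
 endfacet
 facet normal -0.069 0.345 0.936
  outer loop
   vertex 3.9 4.3 4.3
   vertex 0.7 4.2 4.1
   vertex 2.7 2.7 4.8
  endloop
 endfacet
 facet normal -0.386 0.588 -0.711
  outer loop
   vertex 0.3 3.4 2.8
   vertex 2.4 4.9 2.9
   vertex 0.0 0.3 0.4
  endloop
 endfacet
 facet normal -0.878 -0.237 0.416
  outer loop
   vertex 0.3 3.4 2.8
   vertex 0.0 0.3 0.4
   vertex 0.7 4.2 4.1
  endloop
 endfacet
 facet normal -0.542 0.780 -0.313
  outer loop
   vertex 0.3 3.4 2.8
   vertex 0.7 4.2 4.1
   vertex 2.4 4.9 2.9
  endloop
 endfacet
 facet normal 0.378 0.028 -0.925
  outer loop
   vertex 2.2 0.3 1.3
   vertex 0.0 0.3 0.4
   vertex 3.2 3.3 1.8
  endloop
 endfacet
 facet normal 0.735 -0.134 -0.664
  outer loop
   vertex 2.2 0.3 1.3
   vertex 3.2 3.3 1.8
   vertex 4.5 3.0 3.3
  endloop
 endfacet
 facet normal -0.234 -0.786 0.572
  outer loop
   vertex 2.2 0.3 1.3
   vertex 2.7 2.7 4.8
   vertex 0.0 0.3 0.4
  endloop
 endfacet
 facet normal 0.494 -0.749 0.443
  outer loop
   vertex 2.2 0.3 1.3
   vertex 4.5 3.0 3.3
   vertex 2.7 2.7 4.8
  endloop
 endfacet
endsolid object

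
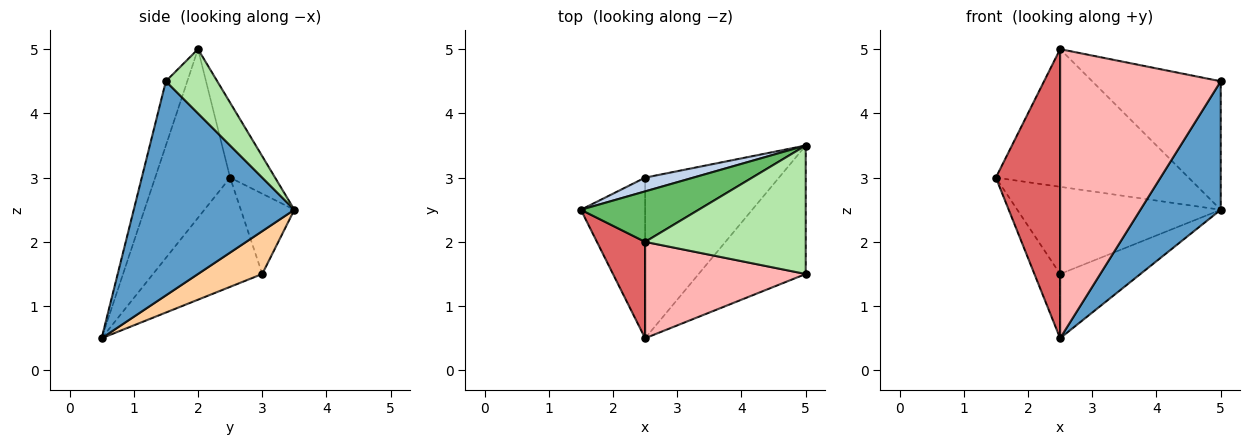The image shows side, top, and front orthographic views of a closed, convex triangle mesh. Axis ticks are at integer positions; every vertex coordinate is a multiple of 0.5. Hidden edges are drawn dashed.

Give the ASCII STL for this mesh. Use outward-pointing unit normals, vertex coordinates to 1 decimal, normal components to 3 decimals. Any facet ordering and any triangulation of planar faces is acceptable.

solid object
 facet normal 0.816 -0.408 -0.408
  outer loop
   vertex 2.5 0.5 0.5
   vertex 5.0 3.5 2.5
   vertex 5.0 1.5 4.5
  endloop
 endfacet
 facet normal -0.252 0.956 0.151
  outer loop
   vertex 2.5 3.0 1.5
   vertex 1.5 2.5 3.0
   vertex 5.0 3.5 2.5
  endloop
 endfacet
 facet normal -0.845 0.199 -0.497
  outer loop
   vertex 2.5 3.0 1.5
   vertex 2.5 0.5 0.5
   vertex 1.5 2.5 3.0
  endloop
 endfacet
 facet normal 0.285 0.356 -0.890
  outer loop
   vertex 2.5 3.0 1.5
   vertex 5.0 3.5 2.5
   vertex 2.5 0.5 0.5
  endloop
 endfacet
 facet normal -0.214 0.917 0.336
  outer loop
   vertex 2.5 2.0 5.0
   vertex 5.0 3.5 2.5
   vertex 1.5 2.5 3.0
  endloop
 endfacet
 facet normal 0.272 0.680 0.680
  outer loop
   vertex 2.5 2.0 5.0
   vertex 5.0 1.5 4.5
   vertex 5.0 3.5 2.5
  endloop
 endfacet
 facet normal -0.742 -0.636 0.212
  outer loop
   vertex 2.5 2.0 5.0
   vertex 1.5 2.5 3.0
   vertex 2.5 0.5 0.5
  endloop
 endfacet
 facet normal -0.125 -0.941 0.314
  outer loop
   vertex 2.5 2.0 5.0
   vertex 2.5 0.5 0.5
   vertex 5.0 1.5 4.5
  endloop
 endfacet
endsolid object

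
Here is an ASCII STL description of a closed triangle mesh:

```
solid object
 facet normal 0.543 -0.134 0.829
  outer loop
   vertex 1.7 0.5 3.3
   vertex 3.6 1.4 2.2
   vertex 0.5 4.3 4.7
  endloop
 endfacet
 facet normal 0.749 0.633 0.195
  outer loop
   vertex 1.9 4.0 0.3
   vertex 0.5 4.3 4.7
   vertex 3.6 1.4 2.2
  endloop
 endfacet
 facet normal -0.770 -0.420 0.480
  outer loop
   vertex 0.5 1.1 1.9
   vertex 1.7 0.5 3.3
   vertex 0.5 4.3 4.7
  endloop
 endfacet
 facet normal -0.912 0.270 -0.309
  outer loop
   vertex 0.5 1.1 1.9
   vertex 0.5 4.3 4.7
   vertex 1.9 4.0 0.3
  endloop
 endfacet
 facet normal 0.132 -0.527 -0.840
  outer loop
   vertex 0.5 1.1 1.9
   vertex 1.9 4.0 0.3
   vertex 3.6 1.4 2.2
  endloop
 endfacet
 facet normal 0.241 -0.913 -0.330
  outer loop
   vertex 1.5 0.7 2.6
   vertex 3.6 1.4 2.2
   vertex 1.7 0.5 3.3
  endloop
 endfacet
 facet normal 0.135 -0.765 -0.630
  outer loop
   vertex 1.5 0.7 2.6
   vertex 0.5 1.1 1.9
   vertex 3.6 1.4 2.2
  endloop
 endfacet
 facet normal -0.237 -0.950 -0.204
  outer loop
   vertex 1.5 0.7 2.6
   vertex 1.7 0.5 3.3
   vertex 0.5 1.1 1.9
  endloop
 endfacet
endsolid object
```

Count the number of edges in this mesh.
12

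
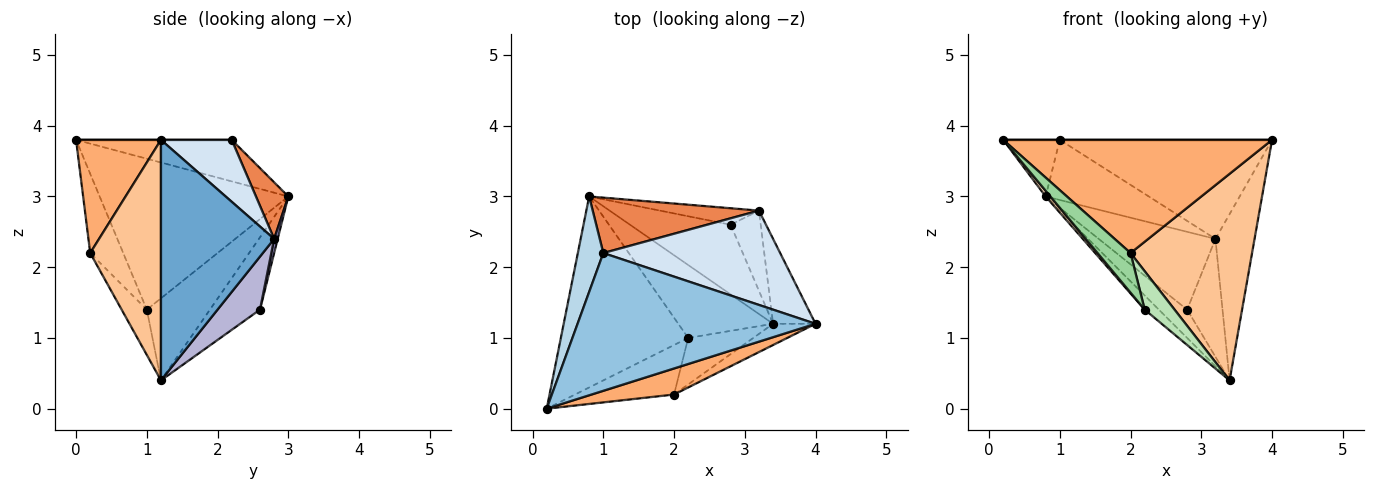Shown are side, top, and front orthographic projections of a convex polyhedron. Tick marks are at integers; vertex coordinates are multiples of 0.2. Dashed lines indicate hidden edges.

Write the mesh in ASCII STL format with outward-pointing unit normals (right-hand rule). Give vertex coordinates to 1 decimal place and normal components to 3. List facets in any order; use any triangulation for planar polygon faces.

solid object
 facet normal 0.932 0.322 -0.165
  outer loop
   vertex 3.2 2.8 2.4
   vertex 4.0 1.2 3.8
   vertex 3.4 1.2 0.4
  endloop
 endfacet
 facet normal 0.000 0.000 1.000
  outer loop
   vertex 1.0 2.2 3.8
   vertex 0.2 0.0 3.8
   vertex 4.0 1.2 3.8
  endloop
 endfacet
 facet normal -0.814 0.296 0.500
  outer loop
   vertex 1.0 2.2 3.8
   vertex 0.8 3.0 3.0
   vertex 0.2 0.0 3.8
  endloop
 endfacet
 facet normal 0.235 0.704 0.670
  outer loop
   vertex 1.0 2.2 3.8
   vertex 4.0 1.2 3.8
   vertex 3.2 2.8 2.4
  endloop
 endfacet
 facet normal 0.225 0.717 0.660
  outer loop
   vertex 1.0 2.2 3.8
   vertex 3.2 2.8 2.4
   vertex 0.8 3.0 3.0
  endloop
 endfacet
 facet normal 0.294 -0.931 0.214
  outer loop
   vertex 2.0 0.2 2.2
   vertex 4.0 1.2 3.8
   vertex 0.2 0.0 3.8
  endloop
 endfacet
 facet normal 0.501 -0.861 -0.088
  outer loop
   vertex 2.0 0.2 2.2
   vertex 3.4 1.2 0.4
   vertex 4.0 1.2 3.8
  endloop
 endfacet
 facet normal -0.764 -0.019 -0.645
  outer loop
   vertex 2.2 1.0 1.4
   vertex 0.2 0.0 3.8
   vertex 0.8 3.0 3.0
  endloop
 endfacet
 facet normal -0.648 0.145 -0.748
  outer loop
   vertex 2.2 1.0 1.4
   vertex 0.8 3.0 3.0
   vertex 3.4 1.2 0.4
  endloop
 endfacet
 facet normal -0.530 -0.530 -0.662
  outer loop
   vertex 2.2 1.0 1.4
   vertex 2.0 0.2 2.2
   vertex 0.2 0.0 3.8
  endloop
 endfacet
 facet normal -0.473 -0.561 -0.679
  outer loop
   vertex 2.2 1.0 1.4
   vertex 3.4 1.2 0.4
   vertex 2.0 0.2 2.2
  endloop
 endfacet
 facet normal -0.554 0.313 -0.771
  outer loop
   vertex 2.8 2.6 1.4
   vertex 3.4 1.2 0.4
   vertex 0.8 3.0 3.0
  endloop
 endfacet
 facet normal 0.030 0.978 -0.207
  outer loop
   vertex 2.8 2.6 1.4
   vertex 0.8 3.0 3.0
   vertex 3.2 2.8 2.4
  endloop
 endfacet
 facet normal 0.704 0.587 -0.399
  outer loop
   vertex 2.8 2.6 1.4
   vertex 3.2 2.8 2.4
   vertex 3.4 1.2 0.4
  endloop
 endfacet
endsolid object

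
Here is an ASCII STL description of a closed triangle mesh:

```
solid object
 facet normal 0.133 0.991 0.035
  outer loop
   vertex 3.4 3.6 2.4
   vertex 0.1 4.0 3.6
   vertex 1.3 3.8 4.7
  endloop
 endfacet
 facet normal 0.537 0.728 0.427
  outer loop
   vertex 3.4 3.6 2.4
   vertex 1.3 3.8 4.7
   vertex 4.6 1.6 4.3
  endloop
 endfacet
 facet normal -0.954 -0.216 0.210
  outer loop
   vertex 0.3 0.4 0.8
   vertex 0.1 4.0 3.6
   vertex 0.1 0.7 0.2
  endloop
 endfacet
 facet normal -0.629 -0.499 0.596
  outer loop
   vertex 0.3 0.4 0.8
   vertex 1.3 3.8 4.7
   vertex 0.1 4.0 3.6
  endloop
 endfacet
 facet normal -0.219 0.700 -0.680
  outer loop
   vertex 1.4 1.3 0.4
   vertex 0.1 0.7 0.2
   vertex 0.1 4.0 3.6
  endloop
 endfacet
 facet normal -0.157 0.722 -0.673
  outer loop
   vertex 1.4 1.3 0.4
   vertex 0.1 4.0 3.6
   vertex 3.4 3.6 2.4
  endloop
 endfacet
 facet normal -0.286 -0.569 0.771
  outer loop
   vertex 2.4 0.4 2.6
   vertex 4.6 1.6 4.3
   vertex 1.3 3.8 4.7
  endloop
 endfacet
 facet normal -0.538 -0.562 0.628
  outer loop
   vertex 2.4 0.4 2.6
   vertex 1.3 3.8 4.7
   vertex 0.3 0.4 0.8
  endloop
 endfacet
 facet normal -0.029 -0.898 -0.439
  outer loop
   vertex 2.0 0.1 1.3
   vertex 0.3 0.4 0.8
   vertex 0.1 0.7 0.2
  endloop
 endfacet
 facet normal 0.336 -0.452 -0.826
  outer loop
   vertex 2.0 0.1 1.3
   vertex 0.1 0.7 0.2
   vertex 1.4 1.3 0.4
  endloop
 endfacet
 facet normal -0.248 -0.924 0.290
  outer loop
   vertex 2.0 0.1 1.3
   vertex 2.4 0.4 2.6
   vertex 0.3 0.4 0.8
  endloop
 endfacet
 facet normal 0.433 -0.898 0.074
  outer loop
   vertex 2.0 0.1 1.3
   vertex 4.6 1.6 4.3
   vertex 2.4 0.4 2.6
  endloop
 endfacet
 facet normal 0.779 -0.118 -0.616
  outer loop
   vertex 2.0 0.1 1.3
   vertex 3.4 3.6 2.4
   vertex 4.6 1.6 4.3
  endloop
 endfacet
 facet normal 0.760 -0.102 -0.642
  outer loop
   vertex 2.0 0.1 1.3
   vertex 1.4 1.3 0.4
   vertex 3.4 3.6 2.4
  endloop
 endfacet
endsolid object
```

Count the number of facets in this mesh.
14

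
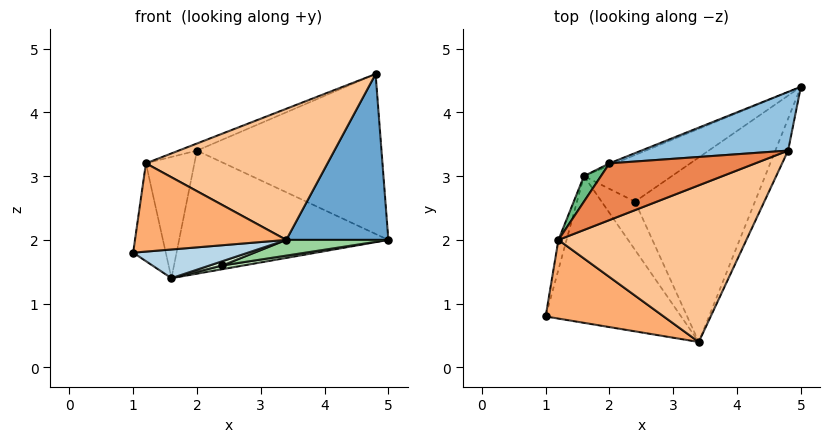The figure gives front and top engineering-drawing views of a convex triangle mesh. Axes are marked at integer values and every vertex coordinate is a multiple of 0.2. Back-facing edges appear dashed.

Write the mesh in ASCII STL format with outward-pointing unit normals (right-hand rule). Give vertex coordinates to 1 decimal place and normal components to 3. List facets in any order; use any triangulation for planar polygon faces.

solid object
 facet normal 0.926 -0.370 -0.071
  outer loop
   vertex 4.8 3.4 4.6
   vertex 3.4 0.4 2.0
   vertex 5.0 4.4 2.0
  endloop
 endfacet
 facet normal -0.210 0.918 0.337
  outer loop
   vertex 2.0 3.2 3.4
   vertex 4.8 3.4 4.6
   vertex 5.0 4.4 2.0
  endloop
 endfacet
 facet normal 0.050 -0.192 -0.980
  outer loop
   vertex 1.6 3.0 1.4
   vertex 3.4 0.4 2.0
   vertex 1.0 0.8 1.8
  endloop
 endfacet
 facet normal -0.378 0.926 -0.017
  outer loop
   vertex 1.6 3.0 1.4
   vertex 2.0 3.2 3.4
   vertex 5.0 4.4 2.0
  endloop
 endfacet
 facet normal -0.398 0.114 0.910
  outer loop
   vertex 1.2 2.0 3.2
   vertex 4.8 3.4 4.6
   vertex 2.0 3.2 3.4
  endloop
 endfacet
 facet normal -0.177 -0.735 0.655
  outer loop
   vertex 1.2 2.0 3.2
   vertex 1.0 0.8 1.8
   vertex 3.4 0.4 2.0
  endloop
 endfacet
 facet normal -0.049 -0.641 0.766
  outer loop
   vertex 1.2 2.0 3.2
   vertex 3.4 0.4 2.0
   vertex 4.8 3.4 4.6
  endloop
 endfacet
 facet normal -0.965 0.249 -0.076
  outer loop
   vertex 1.2 2.0 3.2
   vertex 1.6 3.0 1.4
   vertex 1.0 0.8 1.8
  endloop
 endfacet
 facet normal -0.835 0.538 0.113
  outer loop
   vertex 1.2 2.0 3.2
   vertex 2.0 3.2 3.4
   vertex 1.6 3.0 1.4
  endloop
 endfacet
 facet normal 0.207 -0.083 -0.975
  outer loop
   vertex 2.4 2.6 1.6
   vertex 5.0 4.4 2.0
   vertex 3.4 0.4 2.0
  endloop
 endfacet
 facet normal 0.205 -0.079 -0.976
  outer loop
   vertex 2.4 2.6 1.6
   vertex 1.6 3.0 1.4
   vertex 5.0 4.4 2.0
  endloop
 endfacet
 facet normal 0.201 -0.086 -0.976
  outer loop
   vertex 2.4 2.6 1.6
   vertex 3.4 0.4 2.0
   vertex 1.6 3.0 1.4
  endloop
 endfacet
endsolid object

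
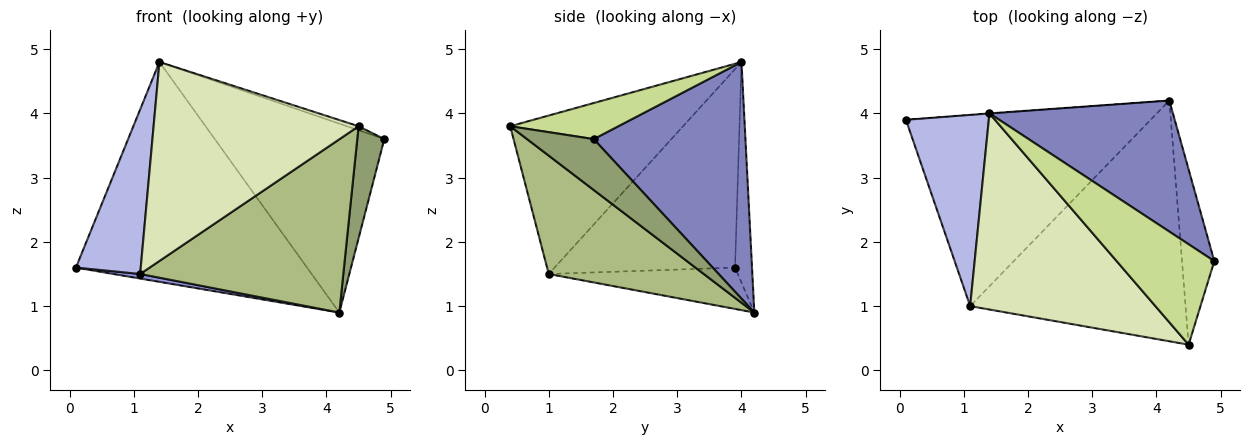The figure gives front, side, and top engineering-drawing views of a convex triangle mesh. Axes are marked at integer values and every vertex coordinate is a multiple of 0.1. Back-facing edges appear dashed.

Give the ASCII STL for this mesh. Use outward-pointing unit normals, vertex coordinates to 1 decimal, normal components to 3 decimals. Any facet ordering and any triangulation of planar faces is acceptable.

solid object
 facet normal -0.073 0.997 -0.001
  outer loop
   vertex 1.4 4.0 4.8
   vertex 4.2 4.2 0.9
   vertex 0.1 3.9 1.6
  endloop
 endfacet
 facet normal 0.592 0.662 0.459
  outer loop
   vertex 1.4 4.0 4.8
   vertex 4.9 1.7 3.6
   vertex 4.2 4.2 0.9
  endloop
 endfacet
 facet normal -0.167 -0.023 -0.986
  outer loop
   vertex 1.1 1.0 1.5
   vertex 0.1 3.9 1.6
   vertex 4.2 4.2 0.9
  endloop
 endfacet
 facet normal -0.876 -0.315 0.366
  outer loop
   vertex 1.1 1.0 1.5
   vertex 1.4 4.0 4.8
   vertex 0.1 3.9 1.6
  endloop
 endfacet
 facet normal 0.799 -0.324 -0.507
  outer loop
   vertex 4.5 0.4 3.8
   vertex 4.2 4.2 0.9
   vertex 4.9 1.7 3.6
  endloop
 endfacet
 facet normal 0.407 -0.534 -0.741
  outer loop
   vertex 4.5 0.4 3.8
   vertex 1.1 1.0 1.5
   vertex 4.2 4.2 0.9
  endloop
 endfacet
 facet normal 0.346 0.038 0.937
  outer loop
   vertex 4.5 0.4 3.8
   vertex 4.9 1.7 3.6
   vertex 1.4 4.0 4.8
  endloop
 endfacet
 facet normal -0.515 -0.611 0.602
  outer loop
   vertex 4.5 0.4 3.8
   vertex 1.4 4.0 4.8
   vertex 1.1 1.0 1.5
  endloop
 endfacet
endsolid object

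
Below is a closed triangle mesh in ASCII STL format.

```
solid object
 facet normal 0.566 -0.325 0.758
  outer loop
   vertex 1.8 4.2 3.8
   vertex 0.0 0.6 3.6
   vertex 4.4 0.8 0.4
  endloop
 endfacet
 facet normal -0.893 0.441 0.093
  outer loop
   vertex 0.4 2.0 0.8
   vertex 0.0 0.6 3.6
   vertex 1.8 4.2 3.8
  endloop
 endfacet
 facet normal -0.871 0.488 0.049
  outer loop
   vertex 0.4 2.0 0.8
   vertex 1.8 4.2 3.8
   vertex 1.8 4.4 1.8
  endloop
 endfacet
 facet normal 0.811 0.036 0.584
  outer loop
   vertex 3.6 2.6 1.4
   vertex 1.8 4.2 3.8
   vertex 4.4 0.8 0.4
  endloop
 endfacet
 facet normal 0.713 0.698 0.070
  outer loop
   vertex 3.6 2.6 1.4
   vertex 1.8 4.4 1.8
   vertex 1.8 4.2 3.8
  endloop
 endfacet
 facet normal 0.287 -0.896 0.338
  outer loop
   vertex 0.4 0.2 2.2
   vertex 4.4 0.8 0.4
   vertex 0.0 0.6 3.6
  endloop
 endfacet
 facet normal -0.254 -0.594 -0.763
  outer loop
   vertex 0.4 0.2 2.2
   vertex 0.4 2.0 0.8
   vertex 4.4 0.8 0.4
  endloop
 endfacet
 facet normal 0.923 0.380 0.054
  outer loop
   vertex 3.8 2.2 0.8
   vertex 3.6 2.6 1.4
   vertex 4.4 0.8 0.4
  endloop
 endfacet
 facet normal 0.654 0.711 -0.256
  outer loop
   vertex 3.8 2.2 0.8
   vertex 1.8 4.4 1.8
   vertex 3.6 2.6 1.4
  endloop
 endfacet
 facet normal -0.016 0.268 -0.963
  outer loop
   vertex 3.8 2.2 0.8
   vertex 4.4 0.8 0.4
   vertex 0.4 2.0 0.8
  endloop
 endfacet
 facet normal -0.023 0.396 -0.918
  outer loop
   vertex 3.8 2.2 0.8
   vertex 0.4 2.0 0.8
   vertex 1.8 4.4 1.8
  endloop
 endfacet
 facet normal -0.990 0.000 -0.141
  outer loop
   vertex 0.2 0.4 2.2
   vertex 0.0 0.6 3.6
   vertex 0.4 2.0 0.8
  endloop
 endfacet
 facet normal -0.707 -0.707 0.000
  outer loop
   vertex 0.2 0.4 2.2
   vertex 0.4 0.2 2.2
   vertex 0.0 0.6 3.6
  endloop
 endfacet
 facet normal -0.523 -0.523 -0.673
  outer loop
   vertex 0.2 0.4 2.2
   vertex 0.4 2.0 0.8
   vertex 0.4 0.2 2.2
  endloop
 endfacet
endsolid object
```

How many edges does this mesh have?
21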